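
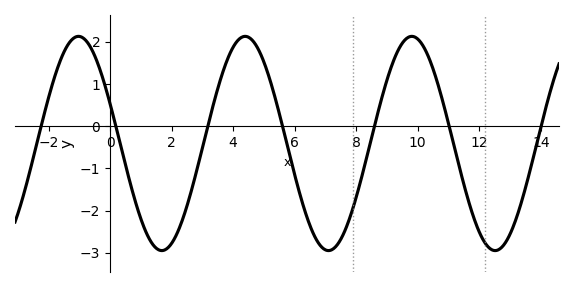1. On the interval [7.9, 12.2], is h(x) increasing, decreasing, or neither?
neither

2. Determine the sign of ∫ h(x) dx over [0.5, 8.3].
negative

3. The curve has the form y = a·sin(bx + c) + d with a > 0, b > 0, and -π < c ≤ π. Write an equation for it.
y = 2.54sin(1.16x + 2.76) - 0.41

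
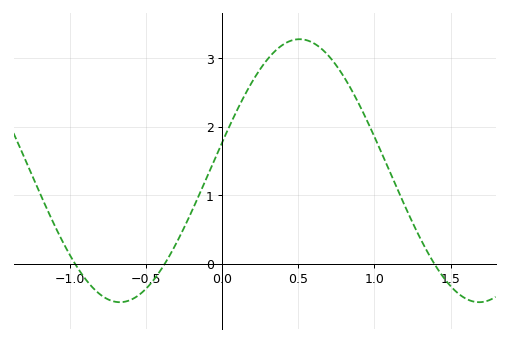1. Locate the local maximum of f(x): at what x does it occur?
0.5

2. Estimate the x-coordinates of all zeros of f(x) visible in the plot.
-0.95, -0.4, 1.4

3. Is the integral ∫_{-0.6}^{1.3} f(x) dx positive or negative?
positive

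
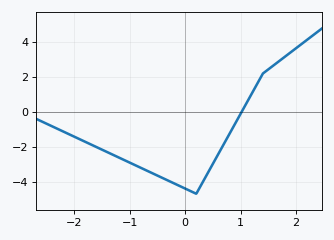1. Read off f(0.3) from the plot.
-4.2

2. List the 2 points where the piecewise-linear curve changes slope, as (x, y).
(0.2, -4.7); (1.4, 2.2)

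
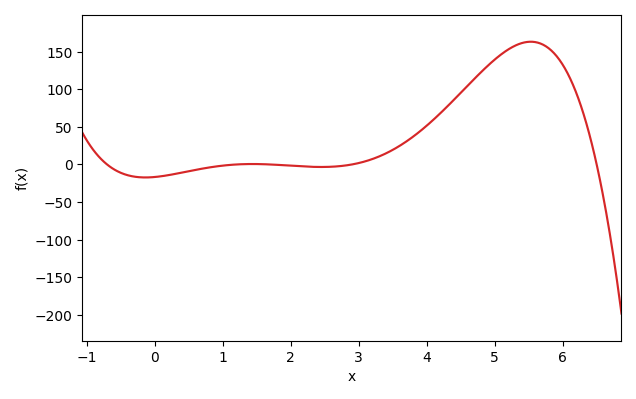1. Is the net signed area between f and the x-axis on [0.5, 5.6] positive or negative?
positive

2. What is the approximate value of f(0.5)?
-10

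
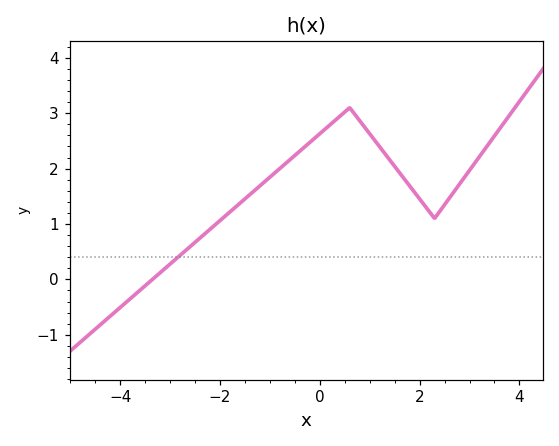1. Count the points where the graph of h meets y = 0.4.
1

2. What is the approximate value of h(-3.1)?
0.198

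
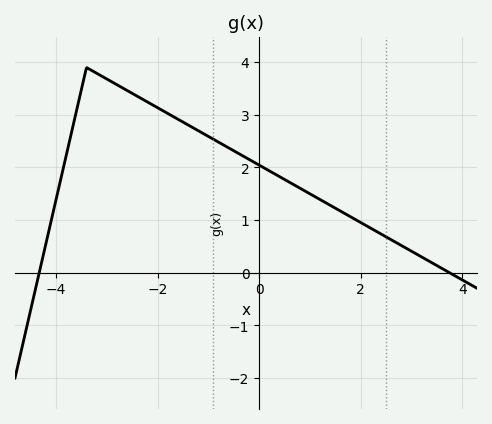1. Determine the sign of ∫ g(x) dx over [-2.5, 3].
positive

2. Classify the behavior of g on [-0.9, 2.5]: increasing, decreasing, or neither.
decreasing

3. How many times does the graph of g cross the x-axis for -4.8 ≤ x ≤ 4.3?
2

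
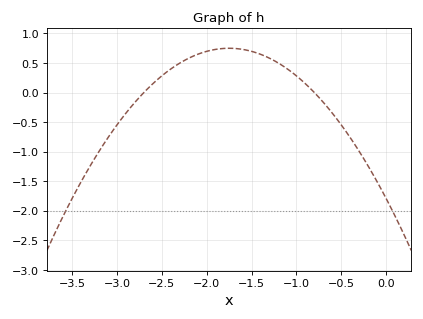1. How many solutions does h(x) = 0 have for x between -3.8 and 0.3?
2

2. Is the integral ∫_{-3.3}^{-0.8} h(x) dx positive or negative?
positive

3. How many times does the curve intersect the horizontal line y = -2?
2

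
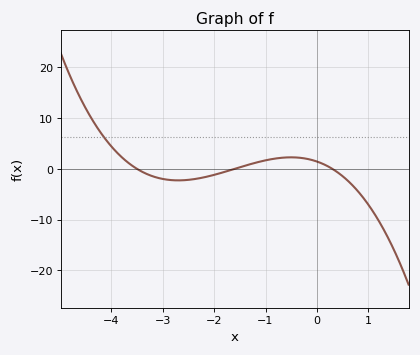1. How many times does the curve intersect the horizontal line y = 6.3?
1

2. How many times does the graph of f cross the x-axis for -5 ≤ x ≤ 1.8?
3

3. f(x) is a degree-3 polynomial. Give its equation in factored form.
y = -0.86(x + 3.5)(x + 1.6)(x - 0.3)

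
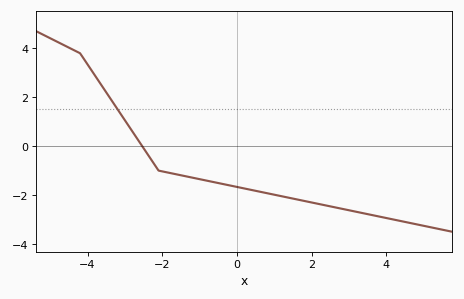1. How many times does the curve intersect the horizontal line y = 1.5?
1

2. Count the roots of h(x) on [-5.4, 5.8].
1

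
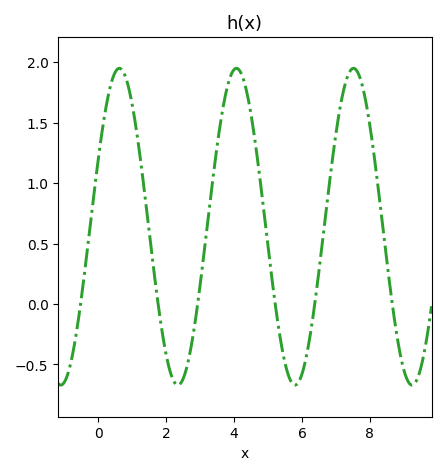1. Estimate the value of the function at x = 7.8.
1.78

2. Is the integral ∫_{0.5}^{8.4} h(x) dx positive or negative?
positive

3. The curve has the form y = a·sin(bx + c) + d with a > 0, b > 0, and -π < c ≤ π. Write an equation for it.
y = 1.31sin(1.82x + 0.452) + 0.64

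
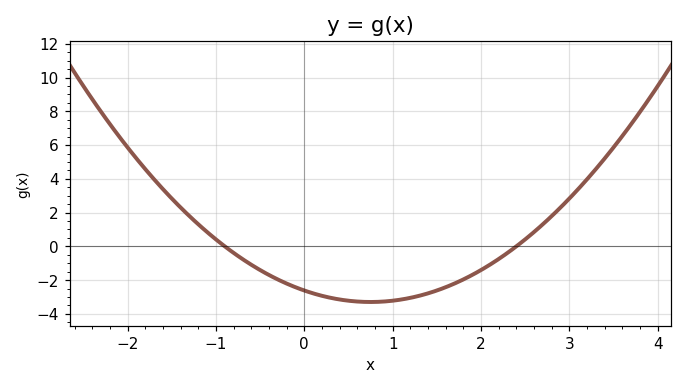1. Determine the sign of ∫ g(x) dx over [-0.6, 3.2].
negative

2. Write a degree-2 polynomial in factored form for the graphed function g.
y = 1.21(x + 0.9)(x - 2.4)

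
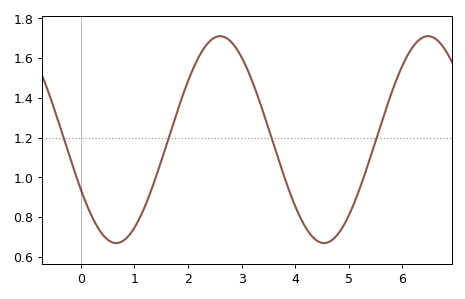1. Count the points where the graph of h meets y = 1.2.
4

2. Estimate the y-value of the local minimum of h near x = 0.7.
0.67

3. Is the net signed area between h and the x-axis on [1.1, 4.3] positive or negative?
positive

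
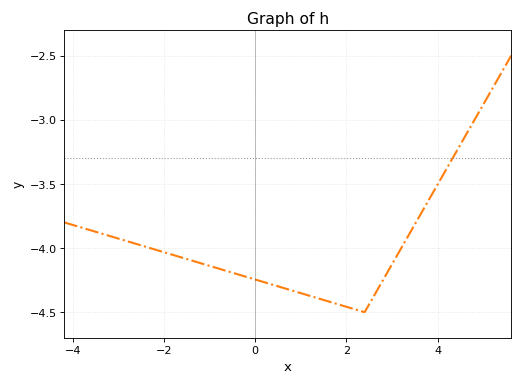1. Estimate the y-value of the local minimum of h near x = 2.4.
-4.5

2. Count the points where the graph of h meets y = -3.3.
1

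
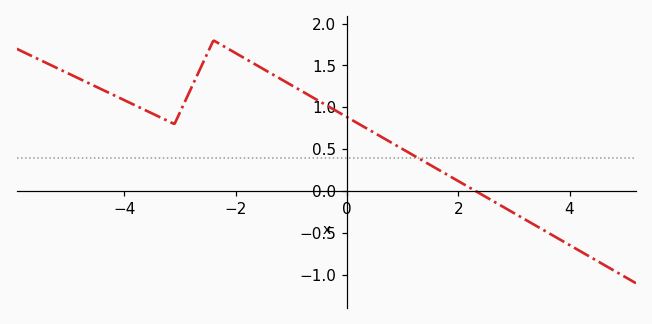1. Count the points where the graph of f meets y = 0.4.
1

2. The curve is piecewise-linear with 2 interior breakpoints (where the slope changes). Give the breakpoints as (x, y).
(-3.1, 0.8); (-2.4, 1.8)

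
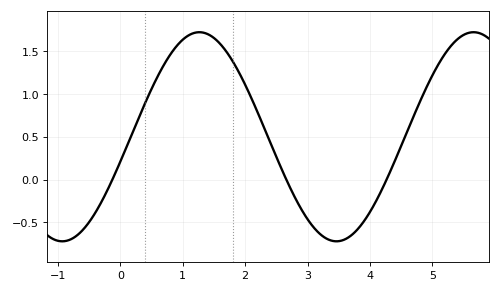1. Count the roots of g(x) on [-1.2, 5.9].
3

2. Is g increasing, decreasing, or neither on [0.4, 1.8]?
neither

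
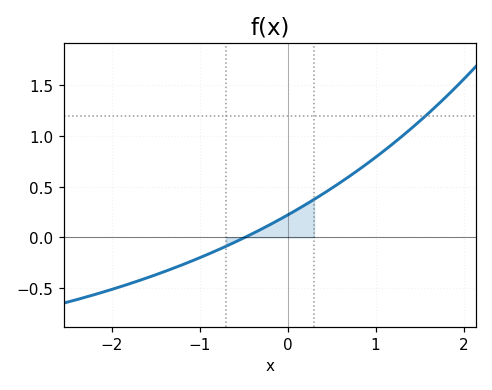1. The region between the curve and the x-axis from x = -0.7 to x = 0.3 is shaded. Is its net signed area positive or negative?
positive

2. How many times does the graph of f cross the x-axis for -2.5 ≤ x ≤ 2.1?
1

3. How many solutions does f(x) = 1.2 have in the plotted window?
1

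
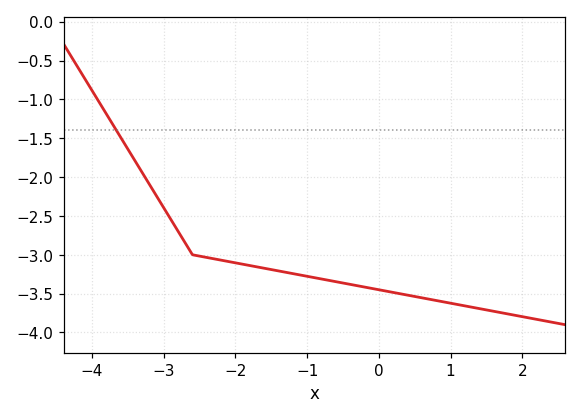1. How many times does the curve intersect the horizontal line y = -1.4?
1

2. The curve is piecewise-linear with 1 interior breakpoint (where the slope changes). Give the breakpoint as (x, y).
(-2.6, -3)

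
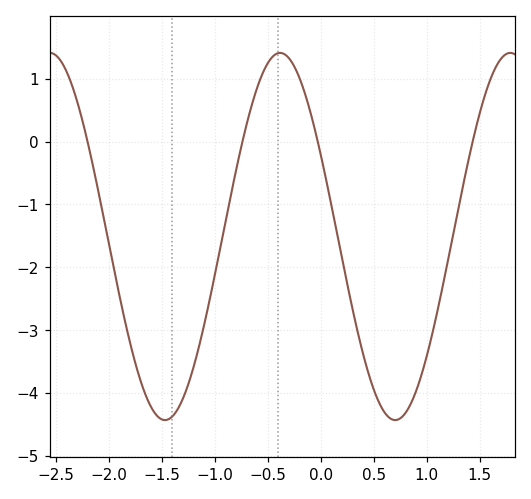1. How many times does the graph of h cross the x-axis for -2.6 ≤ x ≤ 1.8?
4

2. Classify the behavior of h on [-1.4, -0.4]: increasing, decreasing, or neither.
increasing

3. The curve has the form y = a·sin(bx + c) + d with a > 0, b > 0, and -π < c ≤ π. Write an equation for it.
y = 2.92sin(2.9x + 2.7) - 1.51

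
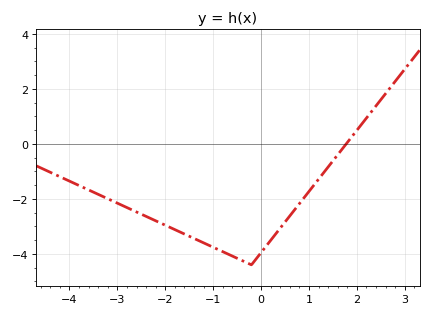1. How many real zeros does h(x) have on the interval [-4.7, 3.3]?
1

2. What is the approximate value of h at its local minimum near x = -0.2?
-4.4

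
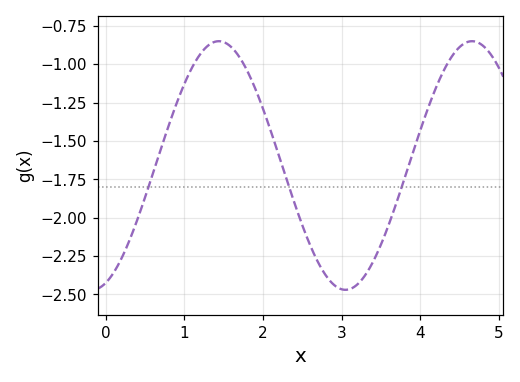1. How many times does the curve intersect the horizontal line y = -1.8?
3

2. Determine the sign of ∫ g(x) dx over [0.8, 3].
negative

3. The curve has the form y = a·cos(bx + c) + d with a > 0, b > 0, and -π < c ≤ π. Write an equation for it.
y = 0.81cos(1.9x - 2.8) - 1.66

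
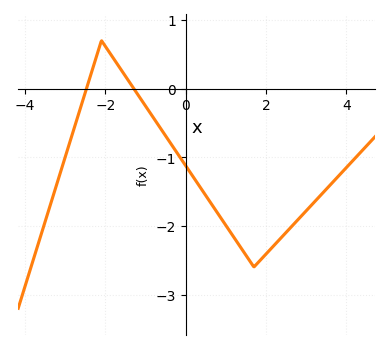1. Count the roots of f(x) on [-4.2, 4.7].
2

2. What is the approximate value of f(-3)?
-1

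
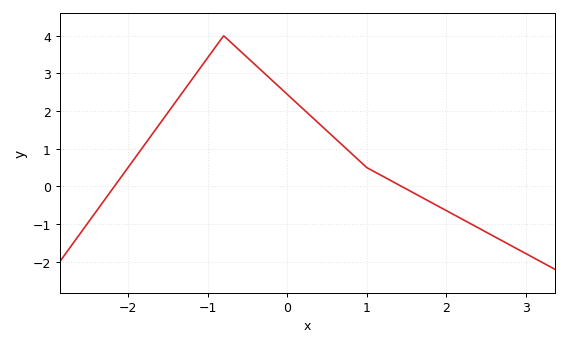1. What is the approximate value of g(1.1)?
0.386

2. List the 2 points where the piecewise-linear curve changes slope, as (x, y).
(-0.8, 4); (1, 0.5)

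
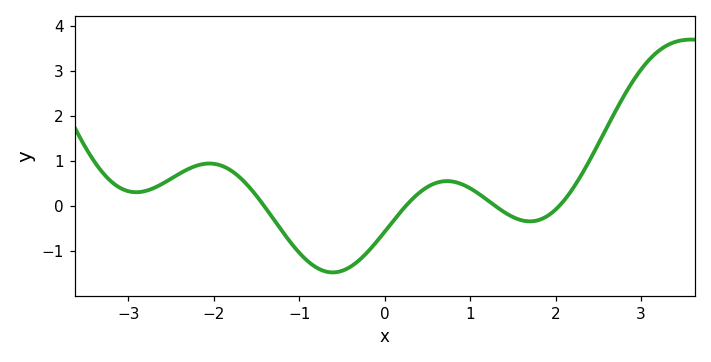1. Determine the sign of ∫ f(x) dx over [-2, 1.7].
negative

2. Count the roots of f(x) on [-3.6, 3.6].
4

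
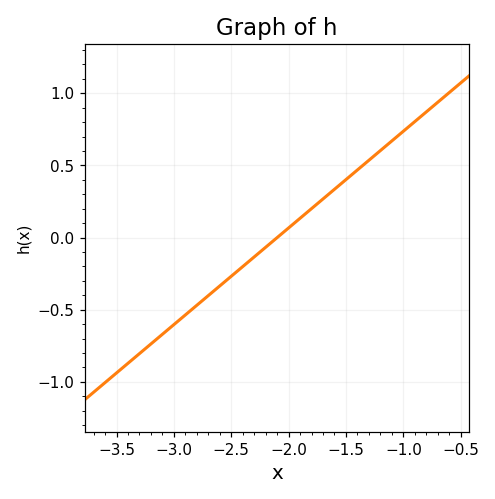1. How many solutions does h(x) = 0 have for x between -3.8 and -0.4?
1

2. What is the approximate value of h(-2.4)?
-0.201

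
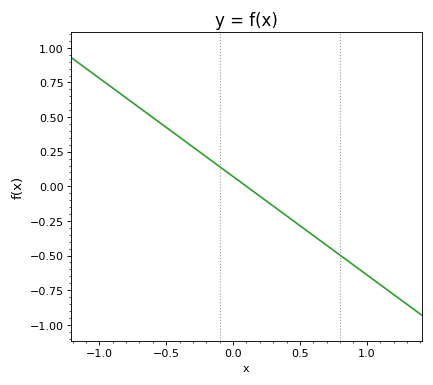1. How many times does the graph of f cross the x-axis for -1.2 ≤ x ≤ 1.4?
1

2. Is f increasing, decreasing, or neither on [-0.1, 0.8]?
decreasing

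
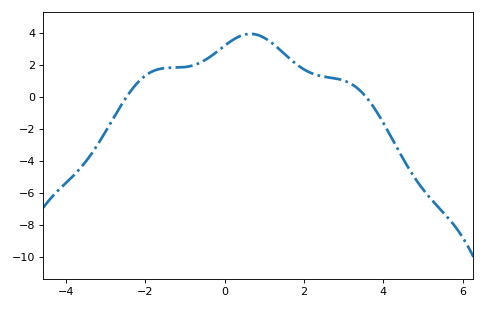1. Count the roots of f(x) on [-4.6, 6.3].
2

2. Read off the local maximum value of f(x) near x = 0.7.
3.93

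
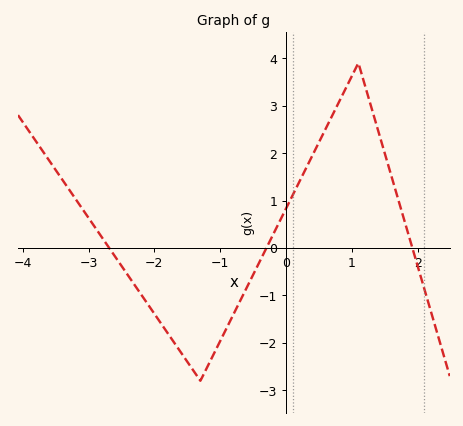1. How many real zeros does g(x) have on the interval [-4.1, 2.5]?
3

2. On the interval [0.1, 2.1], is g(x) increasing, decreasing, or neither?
neither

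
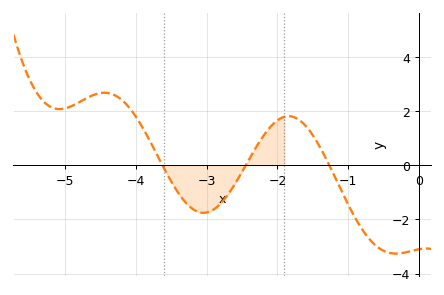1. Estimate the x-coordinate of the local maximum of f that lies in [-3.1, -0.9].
-1.84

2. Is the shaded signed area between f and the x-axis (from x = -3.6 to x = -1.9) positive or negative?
negative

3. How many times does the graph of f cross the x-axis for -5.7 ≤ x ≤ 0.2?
3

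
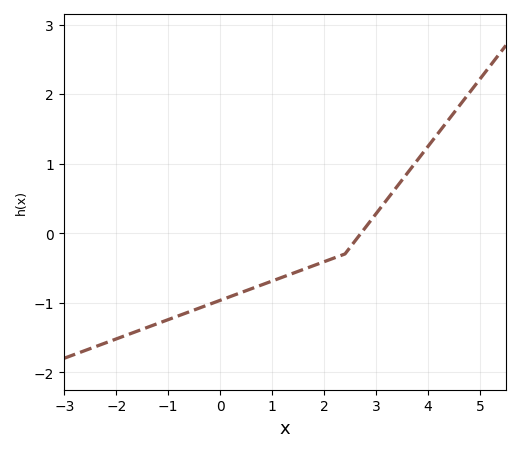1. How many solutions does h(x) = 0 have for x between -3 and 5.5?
1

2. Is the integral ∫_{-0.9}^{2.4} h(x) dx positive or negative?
negative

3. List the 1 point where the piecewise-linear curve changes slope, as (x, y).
(2.4, -0.3)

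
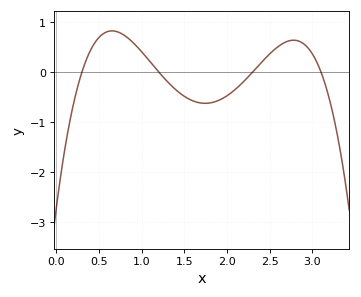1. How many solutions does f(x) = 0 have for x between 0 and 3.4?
4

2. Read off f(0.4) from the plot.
0.435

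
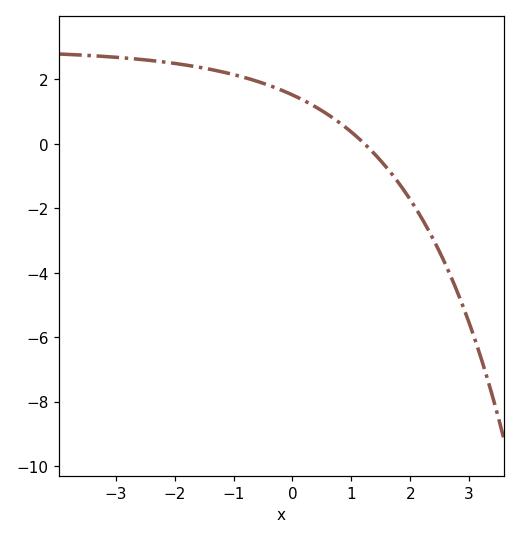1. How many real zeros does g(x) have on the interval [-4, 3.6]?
1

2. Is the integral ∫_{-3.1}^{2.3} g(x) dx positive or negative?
positive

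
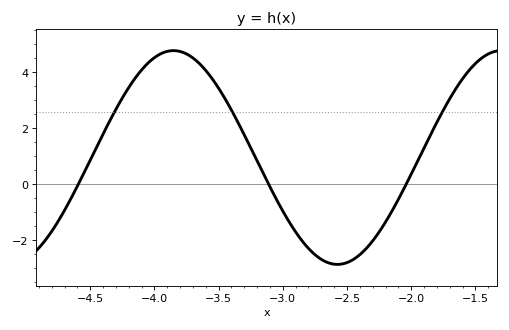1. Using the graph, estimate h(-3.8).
4.75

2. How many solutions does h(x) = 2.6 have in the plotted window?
3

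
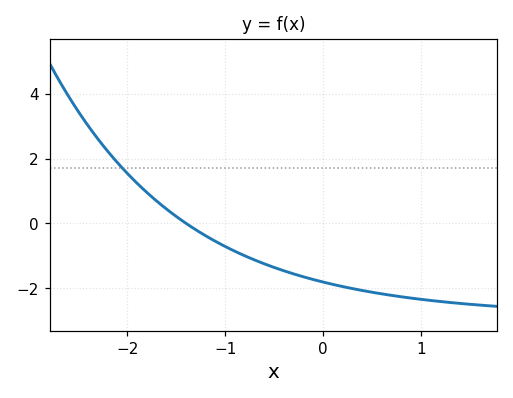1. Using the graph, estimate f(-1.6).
0.441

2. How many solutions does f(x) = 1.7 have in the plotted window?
1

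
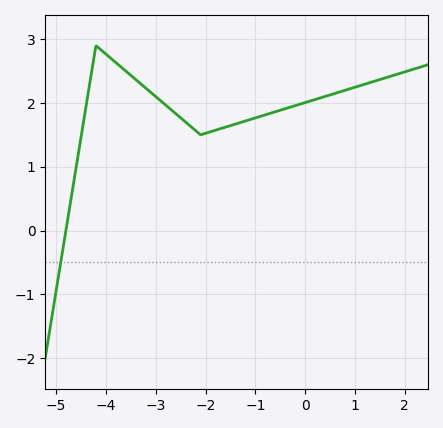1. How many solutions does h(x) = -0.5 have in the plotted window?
1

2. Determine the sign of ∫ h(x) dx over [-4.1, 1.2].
positive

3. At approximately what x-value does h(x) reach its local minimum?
-2.2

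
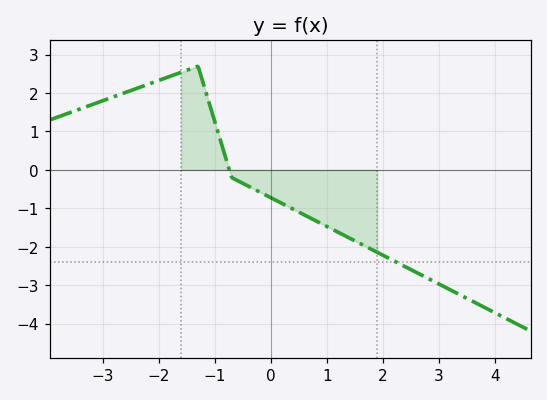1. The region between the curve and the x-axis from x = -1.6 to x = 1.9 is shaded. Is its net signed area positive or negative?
negative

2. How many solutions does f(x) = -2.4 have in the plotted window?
1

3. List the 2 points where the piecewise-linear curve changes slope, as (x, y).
(-1.3, 2.7); (-0.7, -0.2)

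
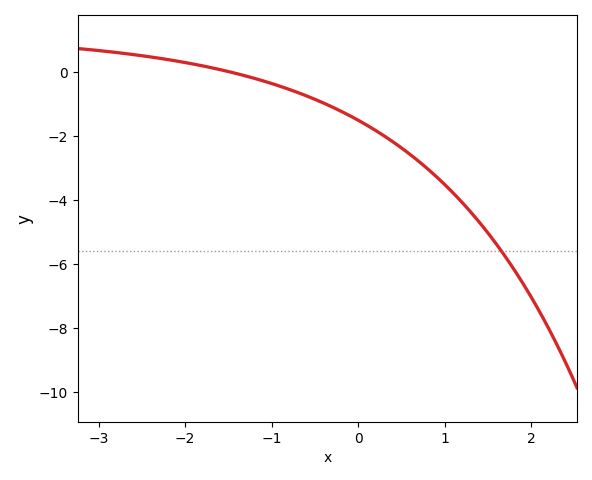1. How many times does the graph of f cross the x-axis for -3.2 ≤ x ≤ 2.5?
1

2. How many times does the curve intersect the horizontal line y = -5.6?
1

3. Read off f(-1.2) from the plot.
-0.2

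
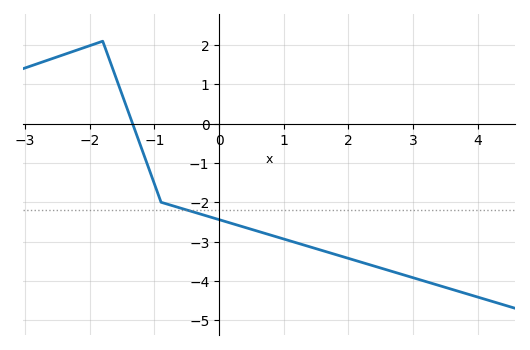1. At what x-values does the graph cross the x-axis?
-1.4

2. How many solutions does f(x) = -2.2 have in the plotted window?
1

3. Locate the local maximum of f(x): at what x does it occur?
-1.8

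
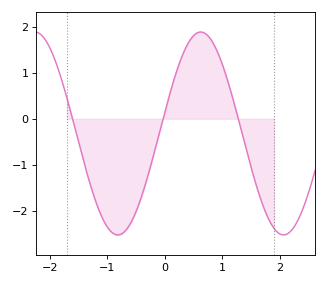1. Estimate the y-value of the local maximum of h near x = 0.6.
1.89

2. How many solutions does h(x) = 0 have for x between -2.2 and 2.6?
3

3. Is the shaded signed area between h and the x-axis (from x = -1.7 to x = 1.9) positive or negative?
negative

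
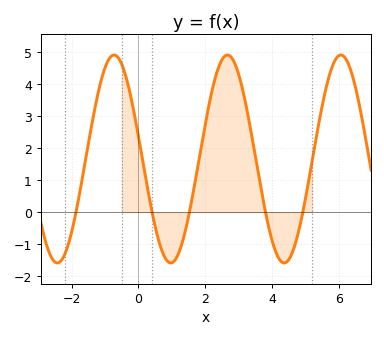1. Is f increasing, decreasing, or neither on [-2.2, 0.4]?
neither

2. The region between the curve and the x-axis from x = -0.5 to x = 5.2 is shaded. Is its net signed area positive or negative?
positive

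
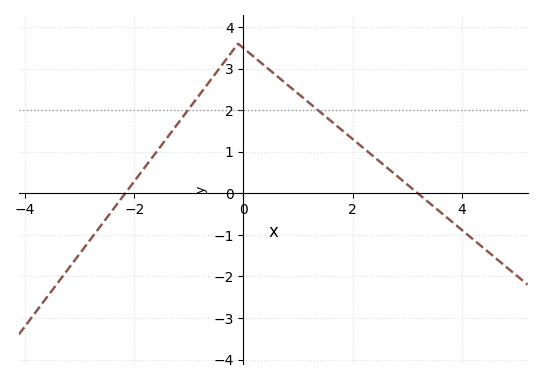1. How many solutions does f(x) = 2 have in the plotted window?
2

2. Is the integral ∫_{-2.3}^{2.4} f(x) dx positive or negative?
positive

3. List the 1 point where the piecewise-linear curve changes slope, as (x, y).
(-0.1, 3.6)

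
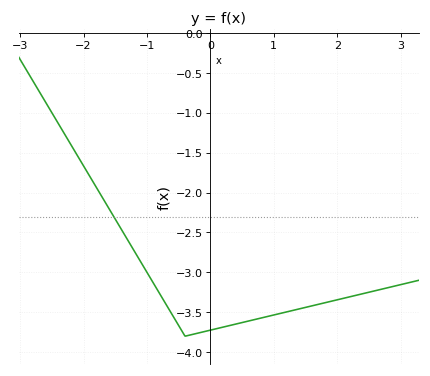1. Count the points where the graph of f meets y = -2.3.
1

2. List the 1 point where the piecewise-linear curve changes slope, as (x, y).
(-0.4, -3.8)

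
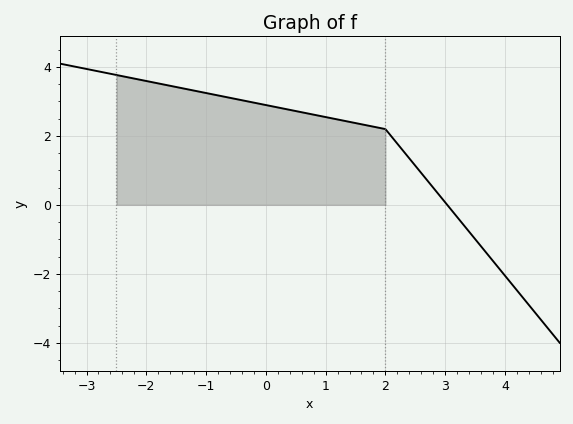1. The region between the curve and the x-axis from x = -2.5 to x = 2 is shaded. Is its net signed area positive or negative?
positive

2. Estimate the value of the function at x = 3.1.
-0.2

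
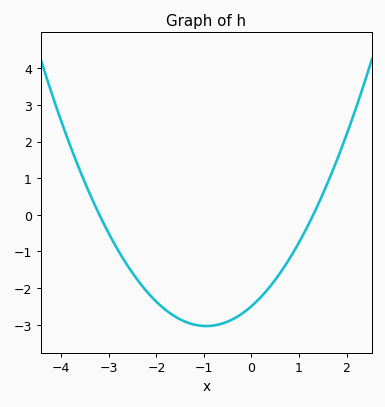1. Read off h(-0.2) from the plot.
-2.7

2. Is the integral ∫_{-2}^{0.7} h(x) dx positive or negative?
negative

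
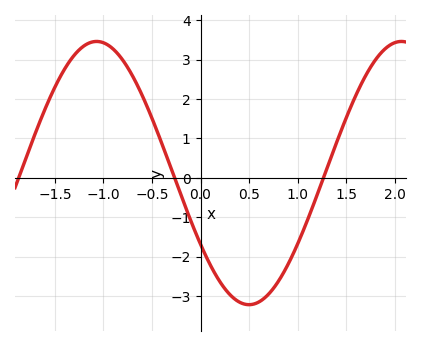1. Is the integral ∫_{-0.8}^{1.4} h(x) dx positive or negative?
negative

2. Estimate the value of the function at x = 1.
-1.68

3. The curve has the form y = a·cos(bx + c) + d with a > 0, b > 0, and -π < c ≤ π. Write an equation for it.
y = 3.34cos(2x + 2.14) + 0.12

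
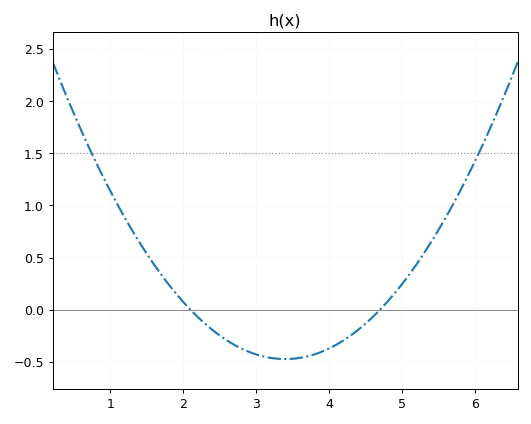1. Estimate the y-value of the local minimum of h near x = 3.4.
-0.473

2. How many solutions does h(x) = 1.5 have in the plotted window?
2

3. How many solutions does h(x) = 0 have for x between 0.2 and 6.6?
2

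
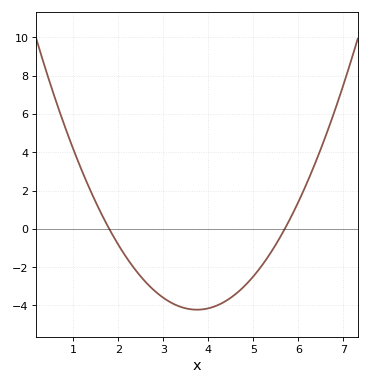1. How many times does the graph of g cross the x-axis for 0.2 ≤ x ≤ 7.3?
2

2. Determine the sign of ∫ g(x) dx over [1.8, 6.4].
negative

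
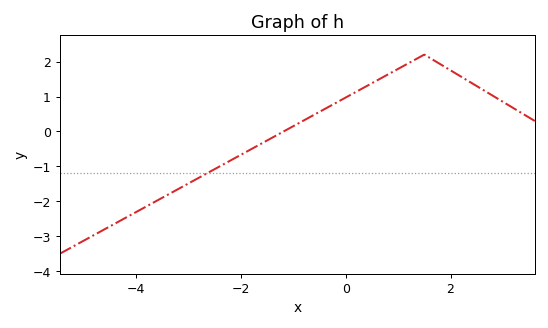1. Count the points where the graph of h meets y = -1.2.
1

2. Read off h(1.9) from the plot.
1.8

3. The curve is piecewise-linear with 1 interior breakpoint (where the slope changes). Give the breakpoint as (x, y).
(1.5, 2.2)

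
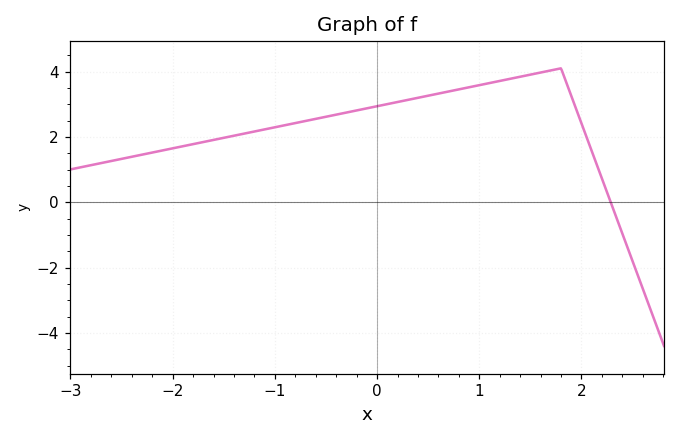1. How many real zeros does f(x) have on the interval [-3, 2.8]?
1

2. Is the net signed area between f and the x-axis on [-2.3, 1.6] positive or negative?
positive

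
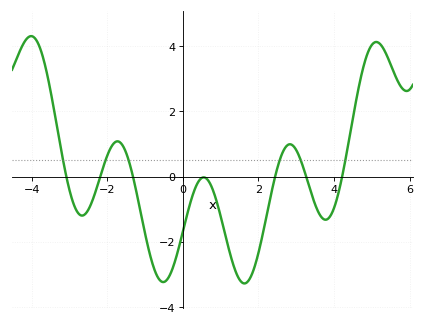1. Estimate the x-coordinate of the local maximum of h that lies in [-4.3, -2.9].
-4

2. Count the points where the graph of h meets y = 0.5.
6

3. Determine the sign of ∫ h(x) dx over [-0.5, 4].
negative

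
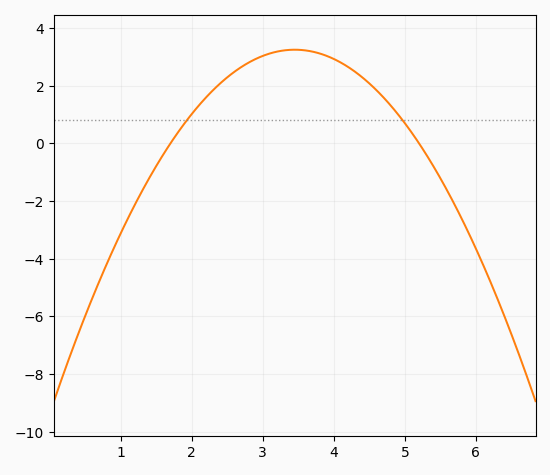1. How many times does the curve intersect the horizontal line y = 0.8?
2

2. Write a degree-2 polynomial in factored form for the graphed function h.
y = -1.06(x - 1.7)(x - 5.2)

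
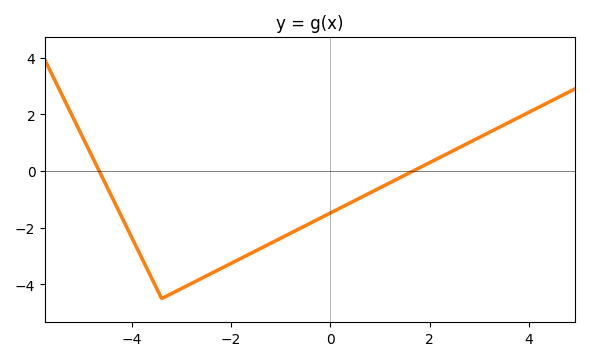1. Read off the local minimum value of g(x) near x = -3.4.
-4.4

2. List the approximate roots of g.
-4.6, 1.6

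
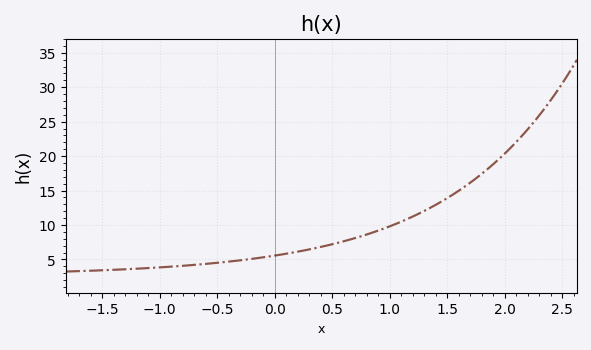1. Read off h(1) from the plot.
10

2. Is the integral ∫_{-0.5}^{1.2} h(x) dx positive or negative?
positive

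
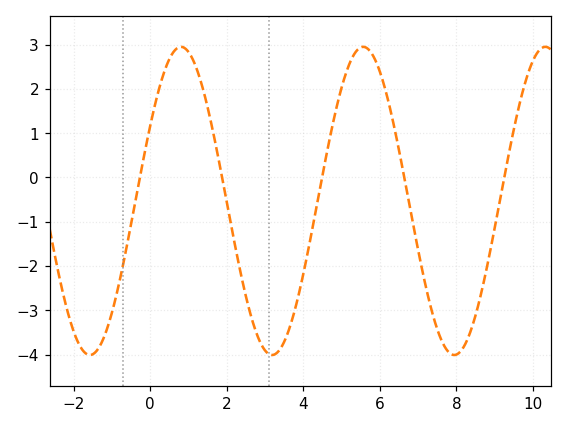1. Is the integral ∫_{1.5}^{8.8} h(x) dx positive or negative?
negative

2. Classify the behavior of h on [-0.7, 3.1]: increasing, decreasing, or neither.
neither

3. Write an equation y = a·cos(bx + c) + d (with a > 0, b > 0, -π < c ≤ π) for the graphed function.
y = 3.48cos(1.32x - 1.06) - 0.53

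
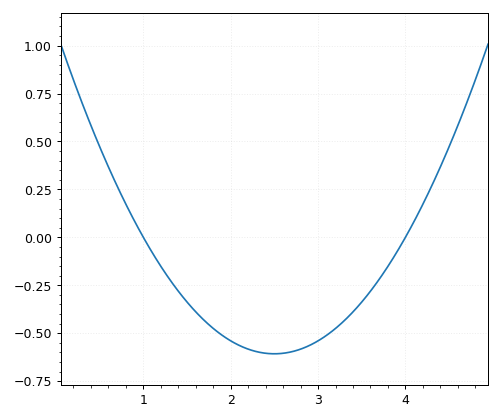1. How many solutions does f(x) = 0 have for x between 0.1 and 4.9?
2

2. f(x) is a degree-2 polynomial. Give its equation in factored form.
y = 0.27(x - 1)(x - 4)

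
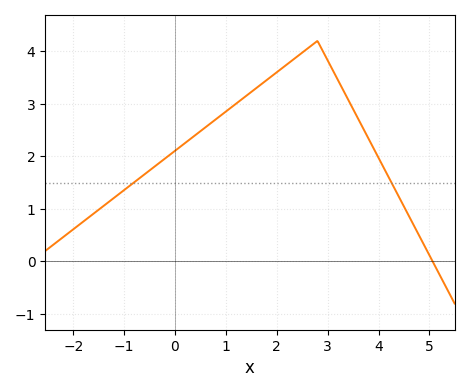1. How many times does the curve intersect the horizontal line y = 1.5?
2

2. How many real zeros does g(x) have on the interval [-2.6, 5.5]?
1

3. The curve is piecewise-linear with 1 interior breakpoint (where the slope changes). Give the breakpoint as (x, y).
(2.8, 4.2)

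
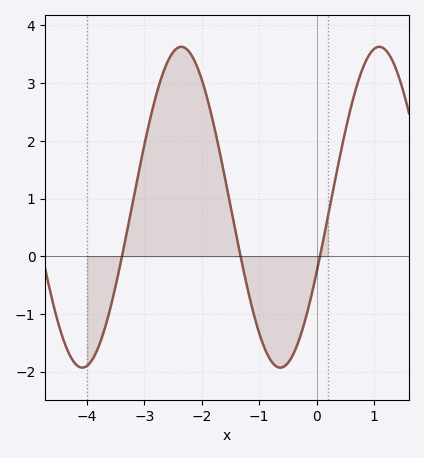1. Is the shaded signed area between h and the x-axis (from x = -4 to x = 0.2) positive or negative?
positive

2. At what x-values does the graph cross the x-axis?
-3.39, -1.32, 0.06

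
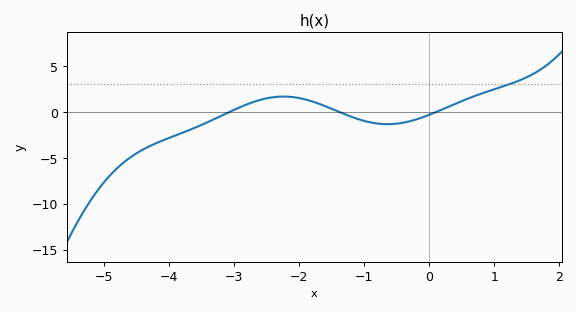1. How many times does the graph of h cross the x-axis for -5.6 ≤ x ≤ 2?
3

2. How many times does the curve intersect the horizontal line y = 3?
1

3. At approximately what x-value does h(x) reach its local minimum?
-0.6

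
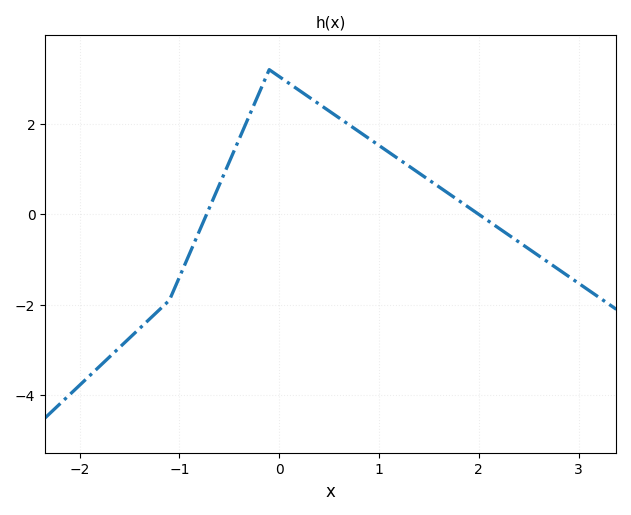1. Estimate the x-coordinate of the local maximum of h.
-0.099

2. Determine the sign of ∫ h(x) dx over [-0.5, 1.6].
positive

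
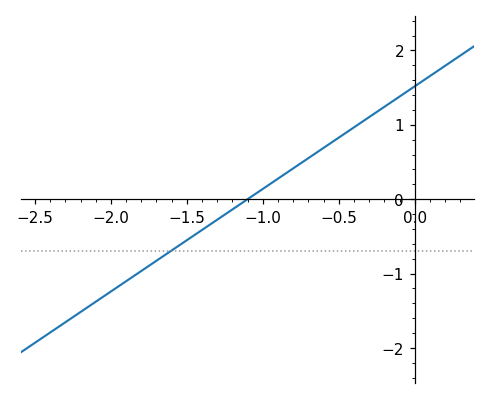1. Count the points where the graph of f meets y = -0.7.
1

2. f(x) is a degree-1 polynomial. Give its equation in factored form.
y = 1.38(x + 1.1)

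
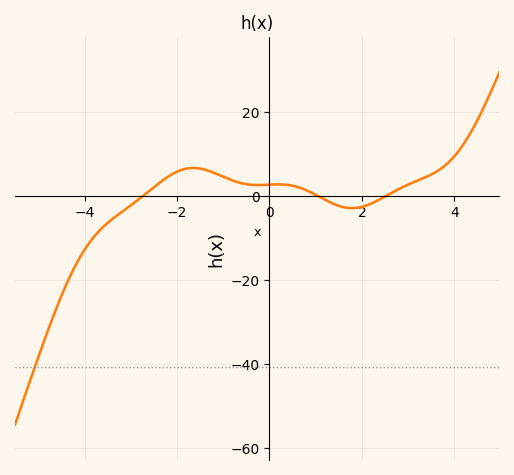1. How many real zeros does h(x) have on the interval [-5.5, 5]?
3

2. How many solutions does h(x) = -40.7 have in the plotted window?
1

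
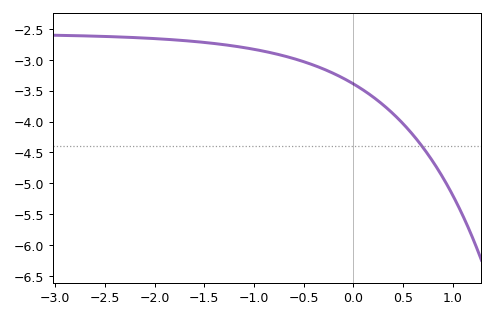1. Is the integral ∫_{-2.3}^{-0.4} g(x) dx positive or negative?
negative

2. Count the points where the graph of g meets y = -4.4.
1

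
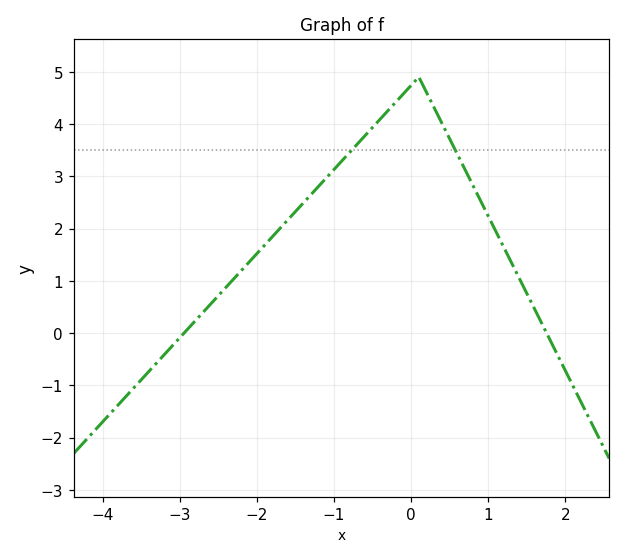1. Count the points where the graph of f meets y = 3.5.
2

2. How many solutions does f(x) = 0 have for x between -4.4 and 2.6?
2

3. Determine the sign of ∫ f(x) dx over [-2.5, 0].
positive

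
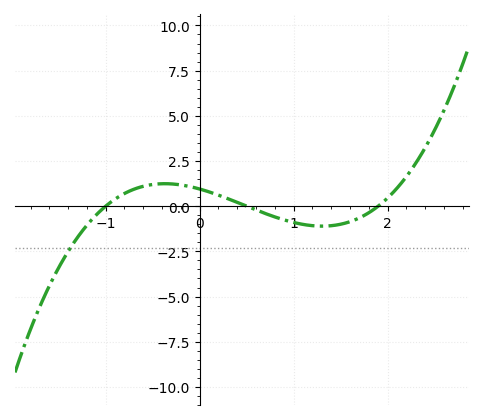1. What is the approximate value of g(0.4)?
0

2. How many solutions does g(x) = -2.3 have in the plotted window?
1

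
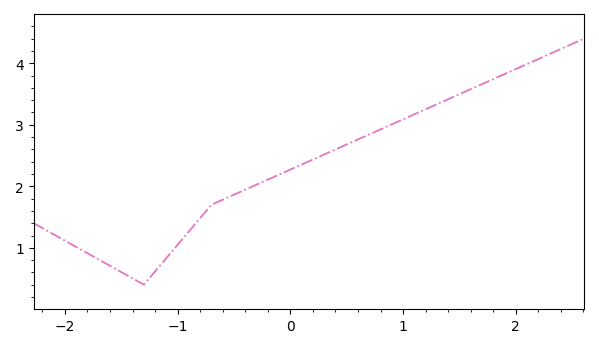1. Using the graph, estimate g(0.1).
2.35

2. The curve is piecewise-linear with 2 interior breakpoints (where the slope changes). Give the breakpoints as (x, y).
(-1.3, 0.4); (-0.7, 1.7)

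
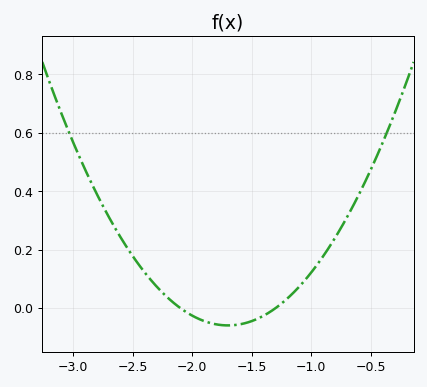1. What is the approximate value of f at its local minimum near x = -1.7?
-0.06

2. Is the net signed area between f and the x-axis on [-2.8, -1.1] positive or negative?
positive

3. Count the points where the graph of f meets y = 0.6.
2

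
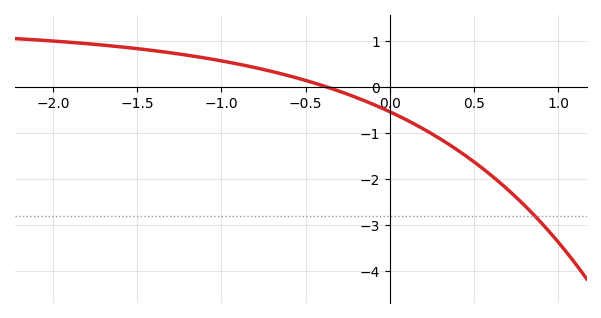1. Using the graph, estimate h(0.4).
-1.37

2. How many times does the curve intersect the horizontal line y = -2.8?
1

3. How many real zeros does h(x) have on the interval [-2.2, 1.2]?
1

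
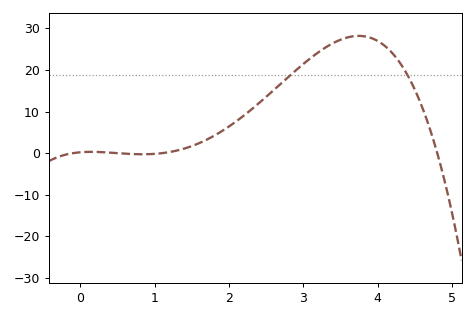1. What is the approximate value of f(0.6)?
-0.119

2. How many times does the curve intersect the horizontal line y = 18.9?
2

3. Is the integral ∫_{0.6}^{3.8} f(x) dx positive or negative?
positive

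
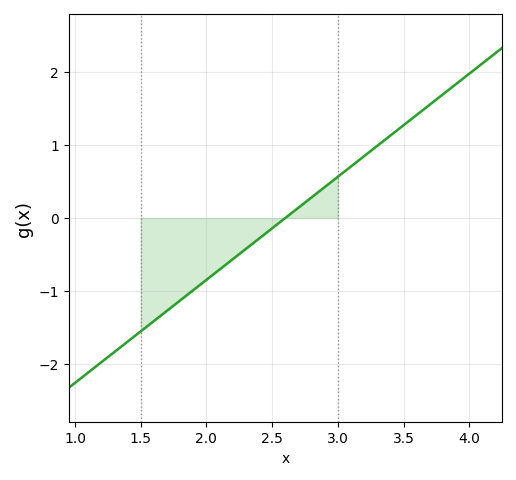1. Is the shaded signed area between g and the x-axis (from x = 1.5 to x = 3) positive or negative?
negative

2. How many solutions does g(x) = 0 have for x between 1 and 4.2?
1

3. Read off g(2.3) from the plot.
-0.4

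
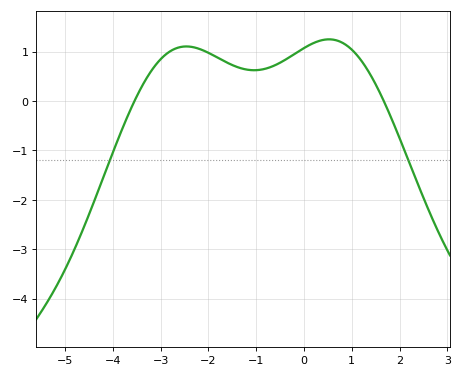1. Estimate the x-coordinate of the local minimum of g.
-1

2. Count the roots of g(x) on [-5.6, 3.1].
2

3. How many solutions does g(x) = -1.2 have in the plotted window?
2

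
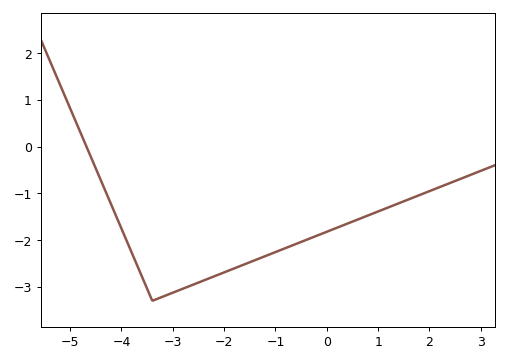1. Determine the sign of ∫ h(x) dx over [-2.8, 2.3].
negative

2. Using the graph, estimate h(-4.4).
-0.7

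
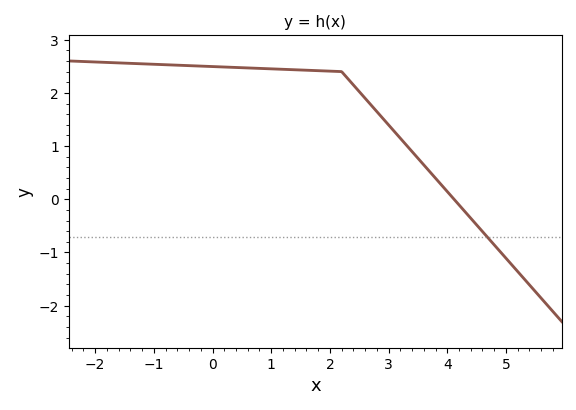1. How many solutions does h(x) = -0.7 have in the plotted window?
1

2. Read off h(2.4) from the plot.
2.1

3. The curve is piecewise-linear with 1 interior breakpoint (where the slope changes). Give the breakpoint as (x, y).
(2.2, 2.4)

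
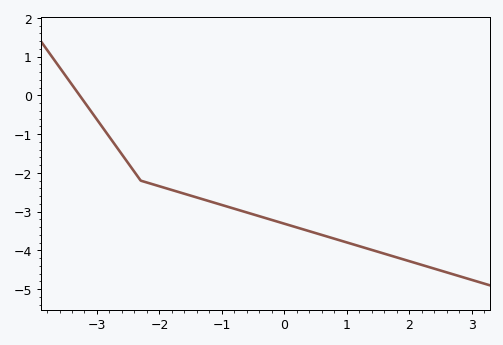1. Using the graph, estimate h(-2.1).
-2.3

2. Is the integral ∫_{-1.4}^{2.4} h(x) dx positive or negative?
negative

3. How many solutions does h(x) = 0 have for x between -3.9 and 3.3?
1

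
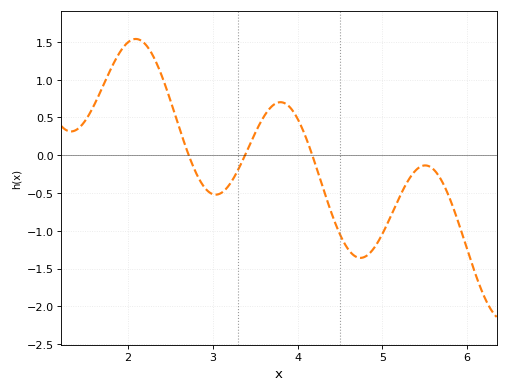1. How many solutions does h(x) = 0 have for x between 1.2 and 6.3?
3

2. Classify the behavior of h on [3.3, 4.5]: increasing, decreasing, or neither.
neither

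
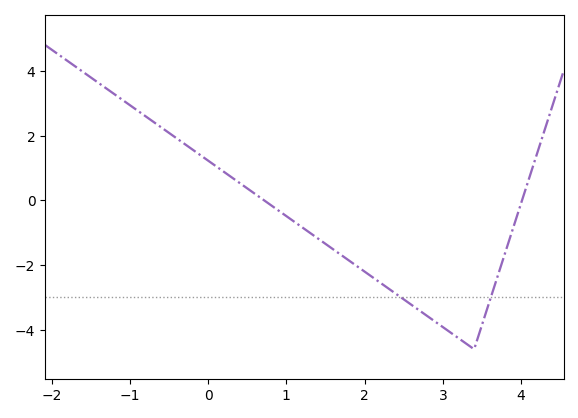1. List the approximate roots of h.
0.7, 4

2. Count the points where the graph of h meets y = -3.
2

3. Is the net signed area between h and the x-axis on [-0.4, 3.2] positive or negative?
negative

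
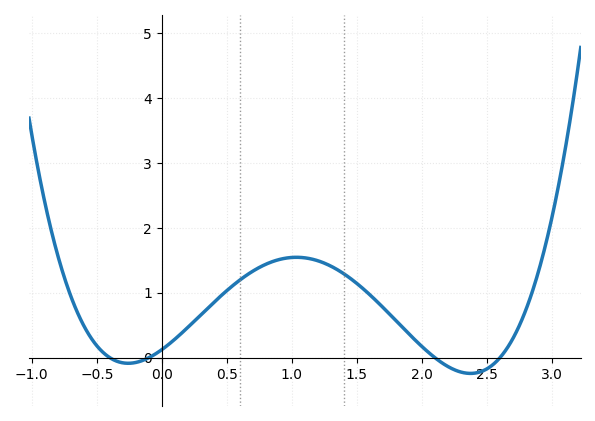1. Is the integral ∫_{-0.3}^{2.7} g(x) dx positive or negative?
positive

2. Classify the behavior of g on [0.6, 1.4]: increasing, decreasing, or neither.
neither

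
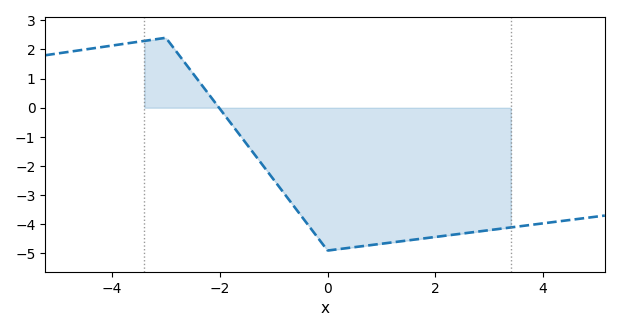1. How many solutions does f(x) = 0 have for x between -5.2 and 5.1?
1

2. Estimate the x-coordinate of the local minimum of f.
0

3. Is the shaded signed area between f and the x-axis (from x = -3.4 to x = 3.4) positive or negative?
negative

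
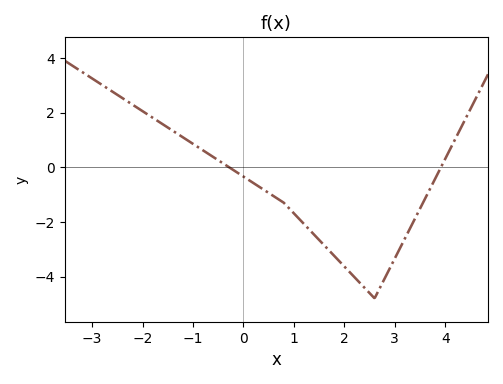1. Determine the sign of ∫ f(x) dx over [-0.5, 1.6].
negative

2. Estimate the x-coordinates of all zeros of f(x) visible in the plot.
-0.2, 4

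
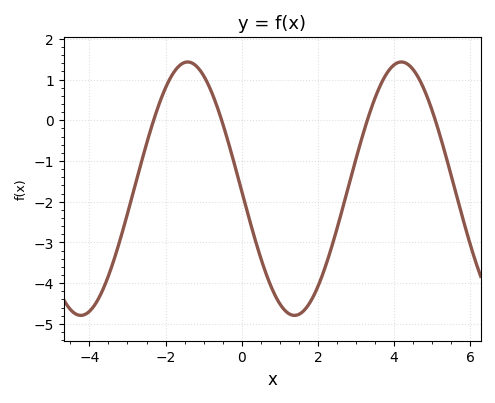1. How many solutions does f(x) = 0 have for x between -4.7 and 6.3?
4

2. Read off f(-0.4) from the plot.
-0.4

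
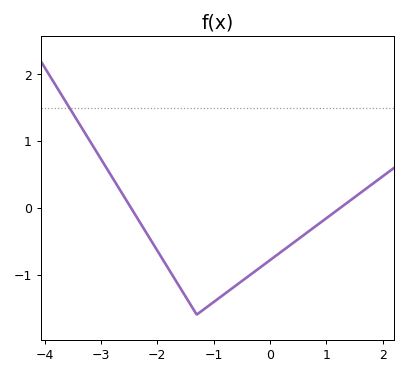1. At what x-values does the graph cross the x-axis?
-2.47, 1.25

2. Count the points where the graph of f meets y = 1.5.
1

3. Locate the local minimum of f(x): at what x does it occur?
-1.3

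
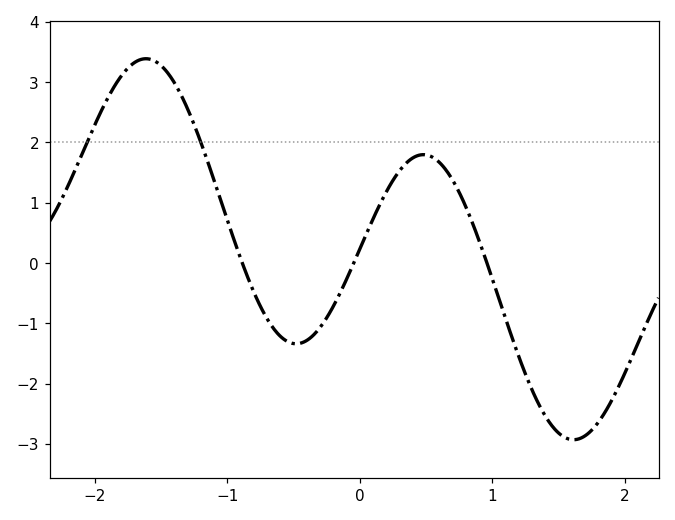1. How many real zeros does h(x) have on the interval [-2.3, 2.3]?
3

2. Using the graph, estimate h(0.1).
0.7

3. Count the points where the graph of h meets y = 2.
2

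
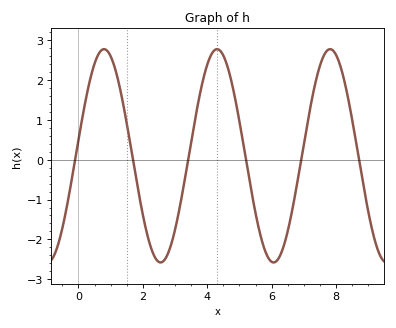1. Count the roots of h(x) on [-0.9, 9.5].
6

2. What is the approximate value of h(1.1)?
2.39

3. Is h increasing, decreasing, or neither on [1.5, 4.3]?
neither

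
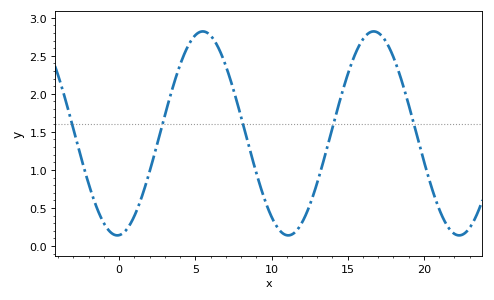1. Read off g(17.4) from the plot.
2.7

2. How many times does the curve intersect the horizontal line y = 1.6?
5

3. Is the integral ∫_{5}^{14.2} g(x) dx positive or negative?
positive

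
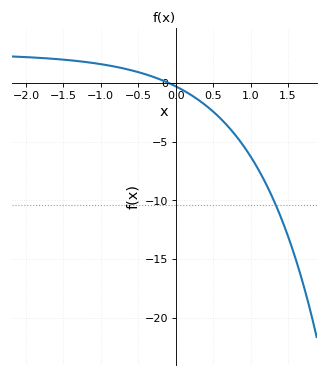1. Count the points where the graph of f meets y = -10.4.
1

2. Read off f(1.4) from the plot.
-11.5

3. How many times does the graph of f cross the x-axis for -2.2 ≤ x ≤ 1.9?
1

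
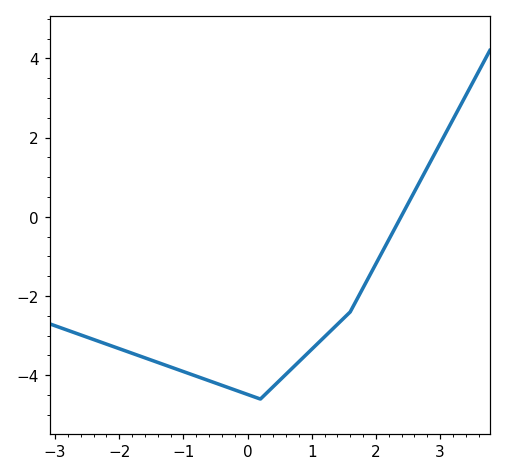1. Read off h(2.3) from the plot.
-0.277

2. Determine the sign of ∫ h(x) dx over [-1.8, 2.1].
negative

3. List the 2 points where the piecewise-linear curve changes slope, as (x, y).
(0.2, -4.6); (1.6, -2.4)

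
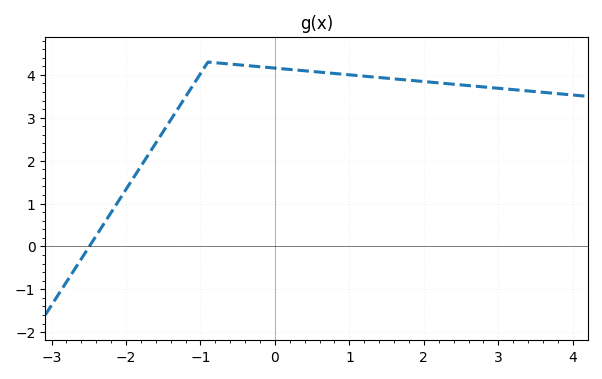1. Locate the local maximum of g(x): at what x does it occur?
-0.9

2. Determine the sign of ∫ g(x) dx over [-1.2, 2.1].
positive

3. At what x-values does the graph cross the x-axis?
-2.49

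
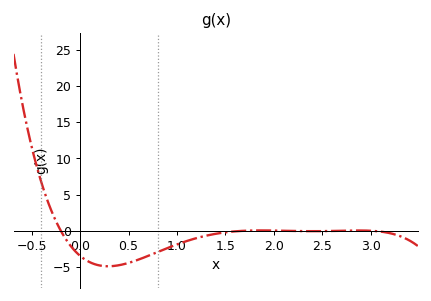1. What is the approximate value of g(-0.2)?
0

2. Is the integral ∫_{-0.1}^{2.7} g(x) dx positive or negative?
negative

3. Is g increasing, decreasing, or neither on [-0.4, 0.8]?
neither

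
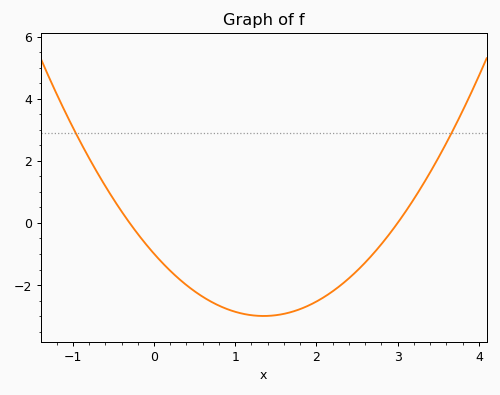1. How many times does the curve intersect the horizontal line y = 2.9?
2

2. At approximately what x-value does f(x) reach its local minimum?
1.4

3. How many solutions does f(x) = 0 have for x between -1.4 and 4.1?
2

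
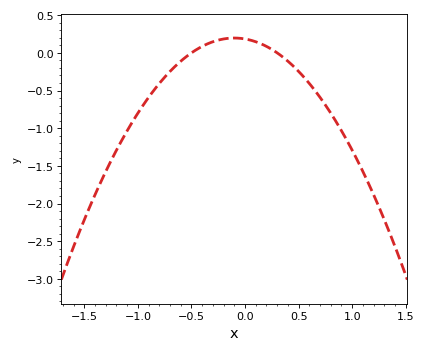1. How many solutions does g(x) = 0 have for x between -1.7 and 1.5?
2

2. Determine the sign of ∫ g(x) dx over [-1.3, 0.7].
negative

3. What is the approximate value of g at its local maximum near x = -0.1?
0.2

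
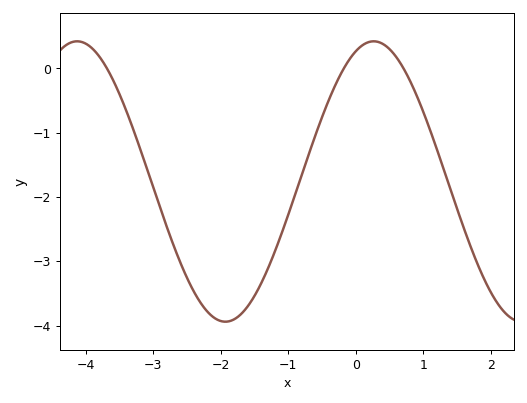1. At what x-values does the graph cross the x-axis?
-3.7, -0.2, 0.7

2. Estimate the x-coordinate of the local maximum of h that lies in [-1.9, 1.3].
0.3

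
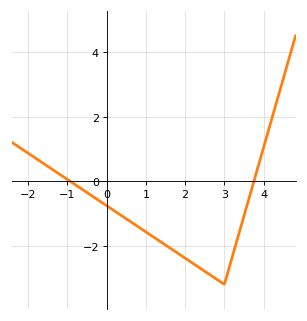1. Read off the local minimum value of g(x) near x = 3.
-3.2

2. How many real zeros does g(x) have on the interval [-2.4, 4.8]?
2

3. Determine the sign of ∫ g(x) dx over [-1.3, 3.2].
negative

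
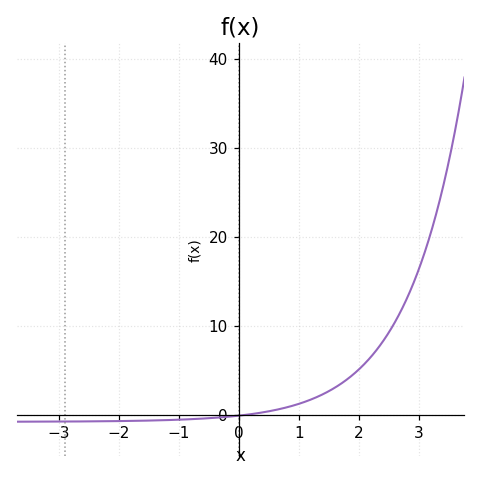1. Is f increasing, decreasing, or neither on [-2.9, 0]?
increasing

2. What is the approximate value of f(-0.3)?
-0.299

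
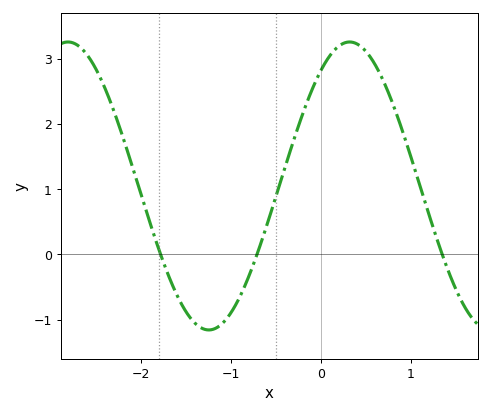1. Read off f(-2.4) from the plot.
2.6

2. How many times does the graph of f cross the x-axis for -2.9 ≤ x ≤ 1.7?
3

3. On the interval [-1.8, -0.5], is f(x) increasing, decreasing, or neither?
neither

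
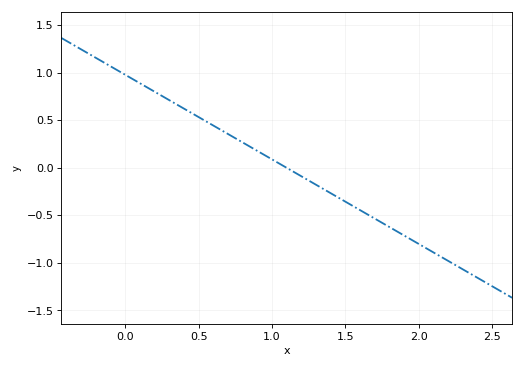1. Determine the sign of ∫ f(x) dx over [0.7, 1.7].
negative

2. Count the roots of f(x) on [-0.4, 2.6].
1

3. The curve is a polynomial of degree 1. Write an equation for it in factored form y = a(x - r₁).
y = -0.89(x - 1.1)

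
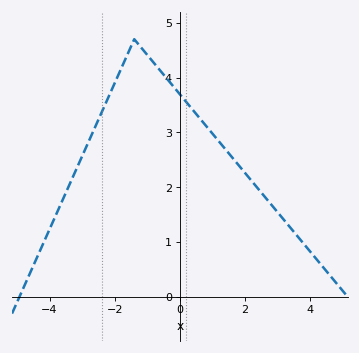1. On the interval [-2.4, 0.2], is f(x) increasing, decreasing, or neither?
neither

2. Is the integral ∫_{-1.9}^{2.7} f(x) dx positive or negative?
positive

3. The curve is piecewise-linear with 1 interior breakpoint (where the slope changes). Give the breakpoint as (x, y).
(-1.4, 4.7)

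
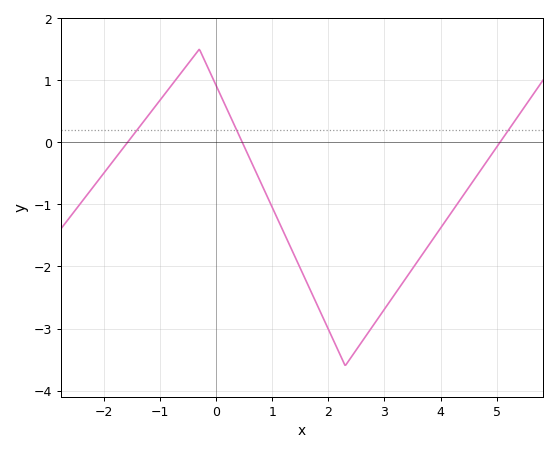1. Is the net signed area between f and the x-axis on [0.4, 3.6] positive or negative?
negative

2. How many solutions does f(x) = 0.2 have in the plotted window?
3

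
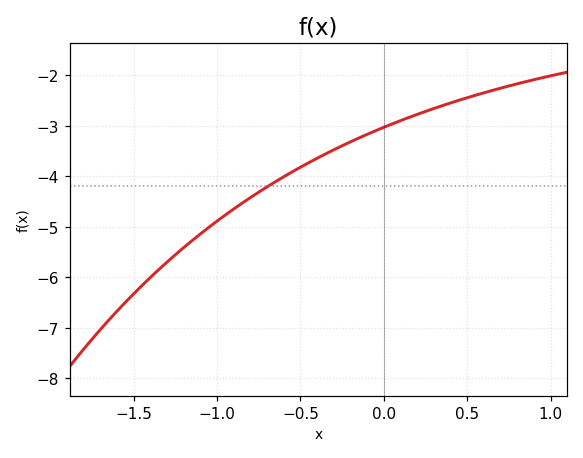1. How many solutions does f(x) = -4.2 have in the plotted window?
1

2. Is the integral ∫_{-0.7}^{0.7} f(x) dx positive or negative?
negative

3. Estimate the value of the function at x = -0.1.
-3.2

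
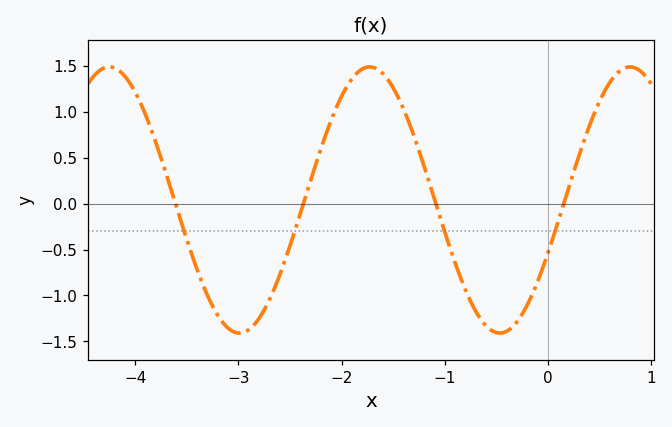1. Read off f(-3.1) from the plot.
-1.35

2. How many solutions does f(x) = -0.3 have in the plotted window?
4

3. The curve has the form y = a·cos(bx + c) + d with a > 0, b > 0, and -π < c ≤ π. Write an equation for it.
y = 1.45cos(2.5x - 2) + 0.04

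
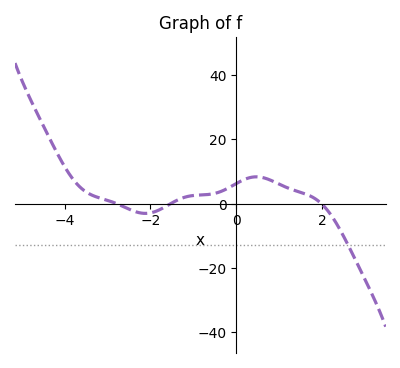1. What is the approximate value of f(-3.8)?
8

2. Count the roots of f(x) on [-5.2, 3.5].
3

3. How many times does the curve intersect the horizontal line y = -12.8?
1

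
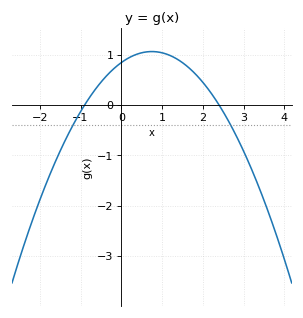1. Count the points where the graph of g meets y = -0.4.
2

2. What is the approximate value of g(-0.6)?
0.4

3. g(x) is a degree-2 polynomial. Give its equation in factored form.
y = -0.39(x + 0.9)(x - 2.4)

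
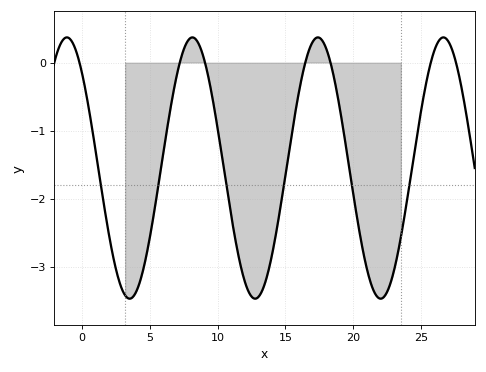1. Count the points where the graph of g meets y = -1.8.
6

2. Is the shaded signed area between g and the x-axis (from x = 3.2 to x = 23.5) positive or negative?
negative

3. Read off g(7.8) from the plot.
0.316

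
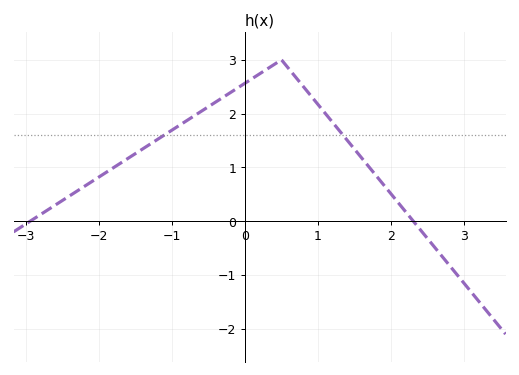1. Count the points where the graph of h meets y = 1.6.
2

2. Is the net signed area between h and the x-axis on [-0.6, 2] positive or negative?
positive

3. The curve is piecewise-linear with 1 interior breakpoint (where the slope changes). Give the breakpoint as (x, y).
(0.5, 3)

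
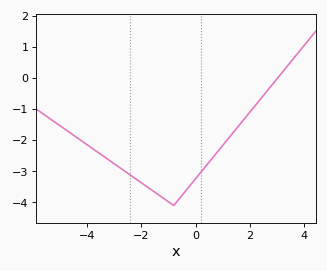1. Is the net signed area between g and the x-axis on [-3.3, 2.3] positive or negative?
negative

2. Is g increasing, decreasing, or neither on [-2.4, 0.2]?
neither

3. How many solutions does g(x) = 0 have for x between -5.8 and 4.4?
1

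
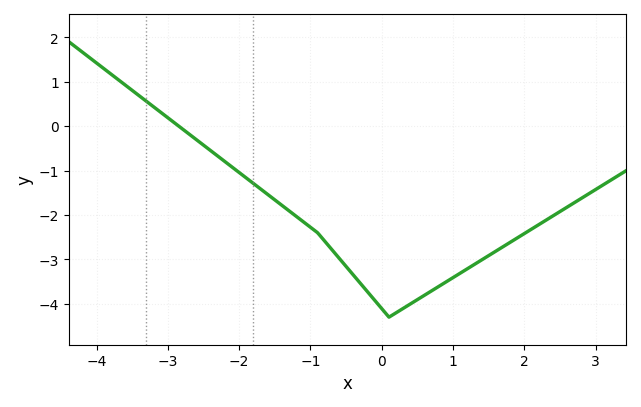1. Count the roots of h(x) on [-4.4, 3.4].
1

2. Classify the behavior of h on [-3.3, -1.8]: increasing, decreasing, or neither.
decreasing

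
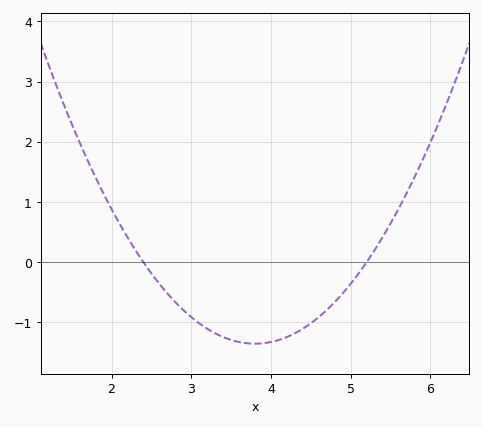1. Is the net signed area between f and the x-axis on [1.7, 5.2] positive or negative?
negative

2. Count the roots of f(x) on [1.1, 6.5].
2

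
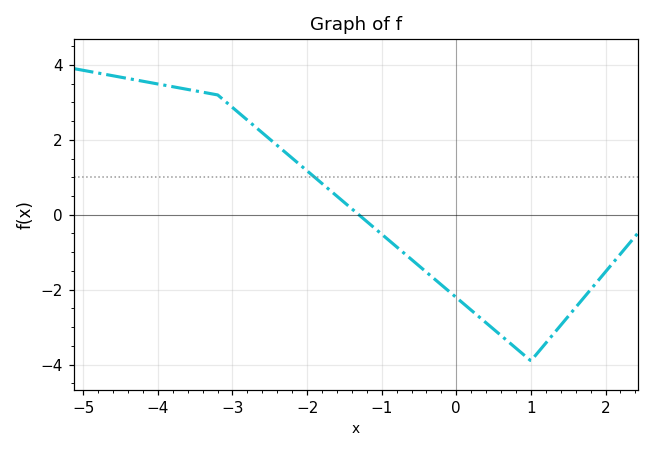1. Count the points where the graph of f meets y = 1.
1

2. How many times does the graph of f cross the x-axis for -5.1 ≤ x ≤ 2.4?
1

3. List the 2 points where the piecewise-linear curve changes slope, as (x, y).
(-3.2, 3.2); (1, -3.9)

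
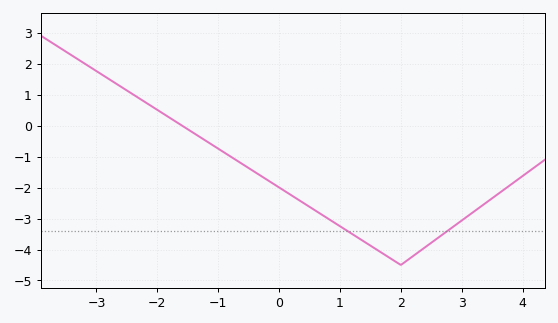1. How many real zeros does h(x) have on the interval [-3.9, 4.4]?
1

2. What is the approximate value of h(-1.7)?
0.1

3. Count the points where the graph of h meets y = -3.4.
2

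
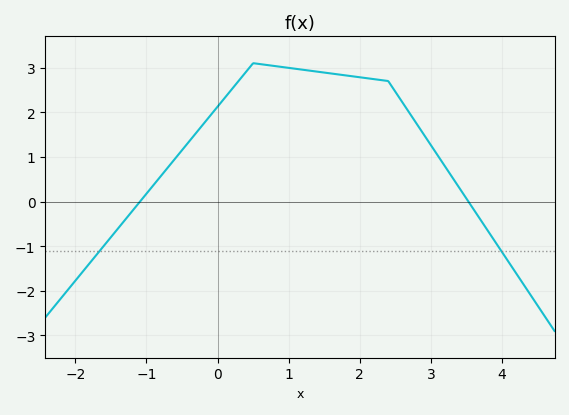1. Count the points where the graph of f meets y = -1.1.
2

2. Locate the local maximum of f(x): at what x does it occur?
0.5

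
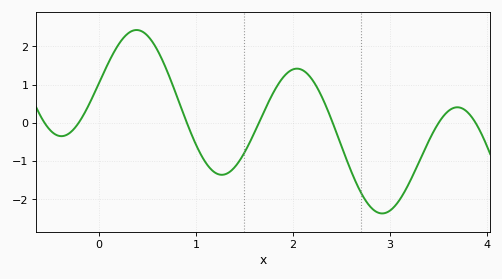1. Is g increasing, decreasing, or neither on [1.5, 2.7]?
neither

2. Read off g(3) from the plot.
-2.3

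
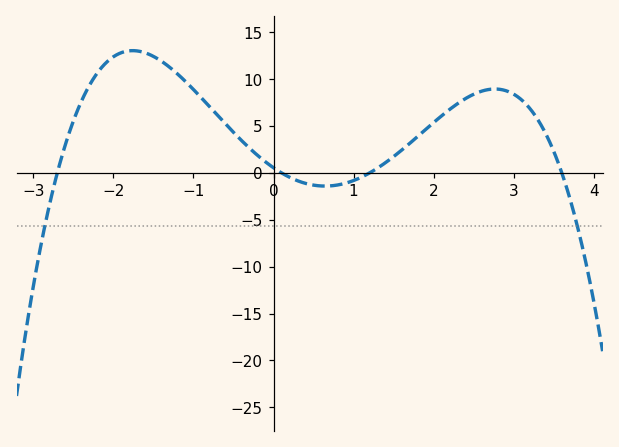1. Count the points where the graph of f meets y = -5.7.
2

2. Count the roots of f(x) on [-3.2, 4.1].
4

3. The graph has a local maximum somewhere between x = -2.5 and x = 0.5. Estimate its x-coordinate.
-1.8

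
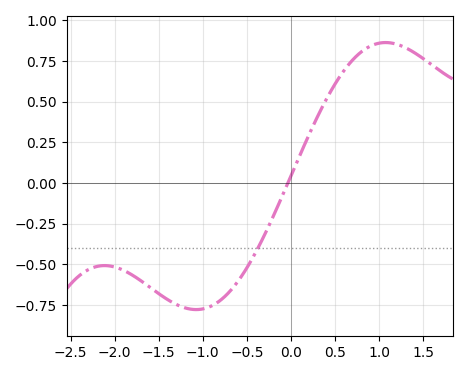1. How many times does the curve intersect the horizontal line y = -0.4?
1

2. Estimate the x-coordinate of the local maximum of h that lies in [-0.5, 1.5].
1.08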